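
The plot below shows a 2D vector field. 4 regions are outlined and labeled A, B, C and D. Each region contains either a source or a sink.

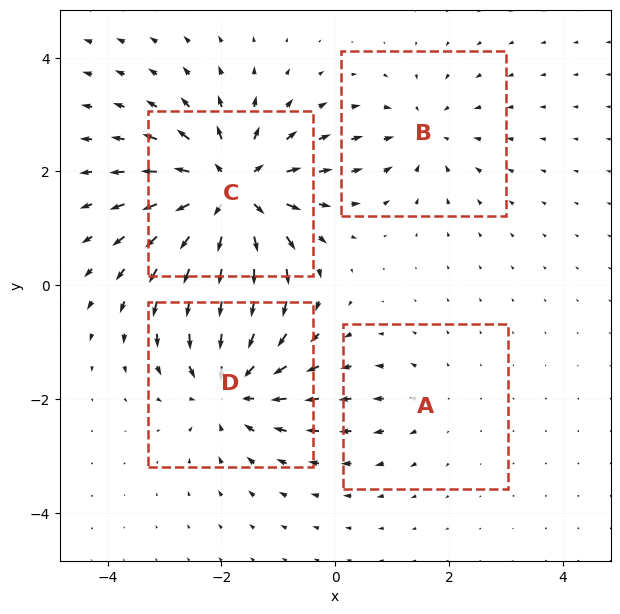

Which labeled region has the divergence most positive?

Divergence at each region's feature centre — A: about +2, B: about -3, C: about +7, D: about -5. Region C is most positive.

C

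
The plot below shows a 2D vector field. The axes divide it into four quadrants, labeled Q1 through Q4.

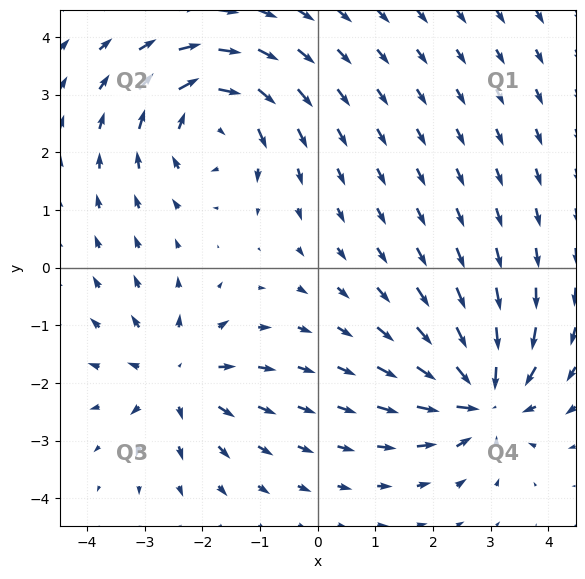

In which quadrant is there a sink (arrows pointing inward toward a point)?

The sink sits at approximately (2.9, -2.3), which lies in quadrant Q4. The divergence there is about -7, negative as expected for a sink.

Q4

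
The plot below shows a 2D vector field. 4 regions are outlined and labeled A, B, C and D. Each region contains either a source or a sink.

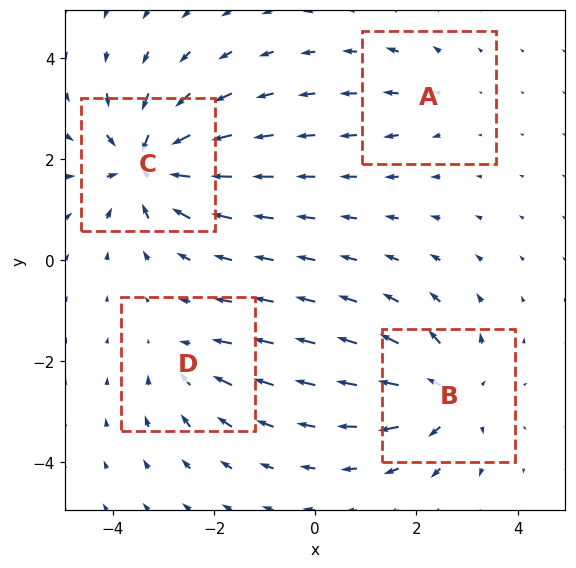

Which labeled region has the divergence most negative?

C

Divergence at each region's feature centre — A: about +2, B: about +6, C: about -7, D: about -3. Region C is most negative.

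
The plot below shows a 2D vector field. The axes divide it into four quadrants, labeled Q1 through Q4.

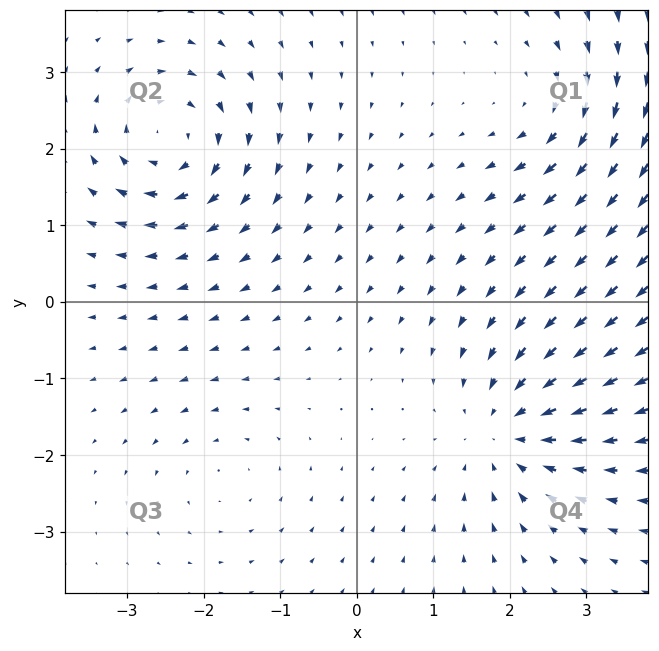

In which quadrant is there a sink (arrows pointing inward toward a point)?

Q4

The sink sits at approximately (2.0, -1.7), which lies in quadrant Q4. The divergence there is about -5, negative as expected for a sink.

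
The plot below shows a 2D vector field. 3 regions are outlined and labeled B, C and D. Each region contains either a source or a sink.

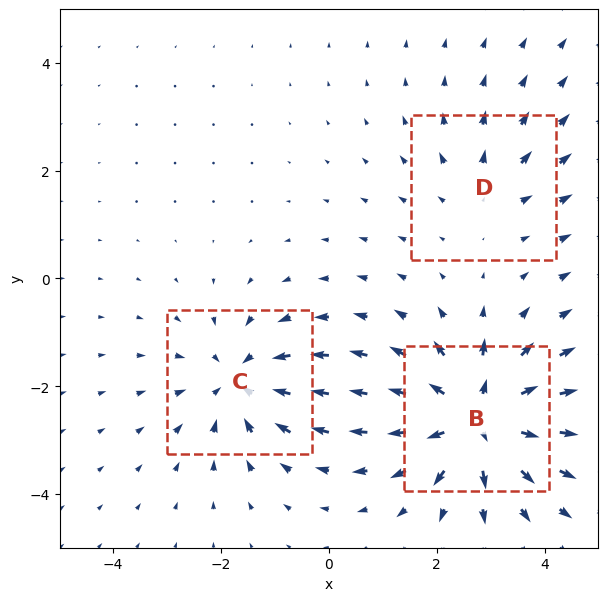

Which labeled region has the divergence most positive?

B

Divergence at each region's feature centre — B: about +5, C: about -3, D: about +2. Region B is most positive.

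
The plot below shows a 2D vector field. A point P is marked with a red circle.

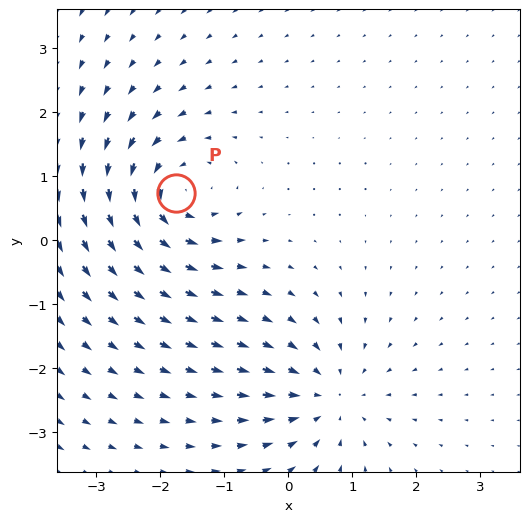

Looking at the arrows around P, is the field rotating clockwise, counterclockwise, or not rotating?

counterclockwise

Near P at (-1.8, 0.7) the arrows circulate counterclockwise. The curl (z-component) there is about +5; positive curl means counterclockwise rotation.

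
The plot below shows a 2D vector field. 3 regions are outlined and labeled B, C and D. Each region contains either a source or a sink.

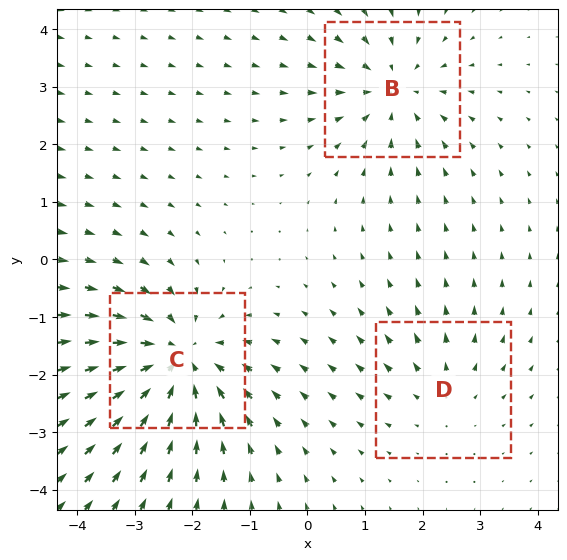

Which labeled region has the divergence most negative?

C

Divergence at each region's feature centre — B: about -3, C: about -5, D: about +2. Region C is most negative.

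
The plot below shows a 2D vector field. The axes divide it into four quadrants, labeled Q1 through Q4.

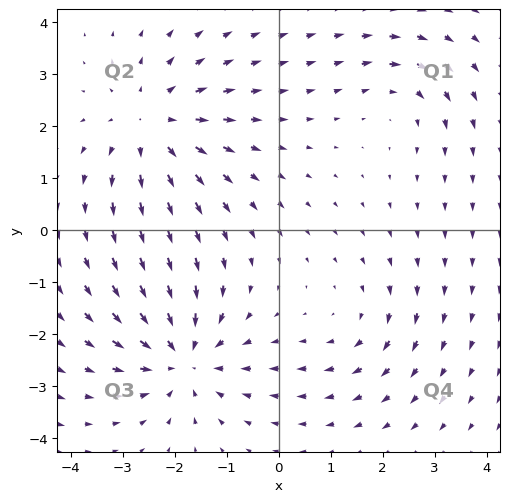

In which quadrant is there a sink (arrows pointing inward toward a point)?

The sink sits at approximately (-1.8, -2.5), which lies in quadrant Q3. The divergence there is about -5, negative as expected for a sink.

Q3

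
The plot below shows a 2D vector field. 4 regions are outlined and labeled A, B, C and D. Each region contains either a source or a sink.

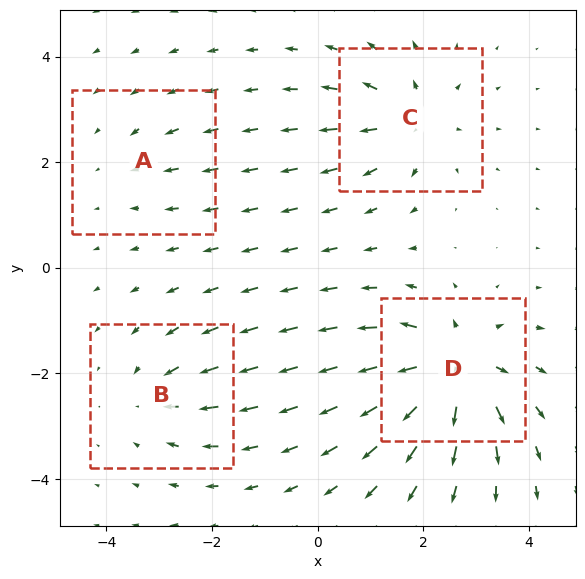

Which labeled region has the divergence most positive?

Divergence at each region's feature centre — A: about -2, B: about -4, C: about +5, D: about +8. Region D is most positive.

D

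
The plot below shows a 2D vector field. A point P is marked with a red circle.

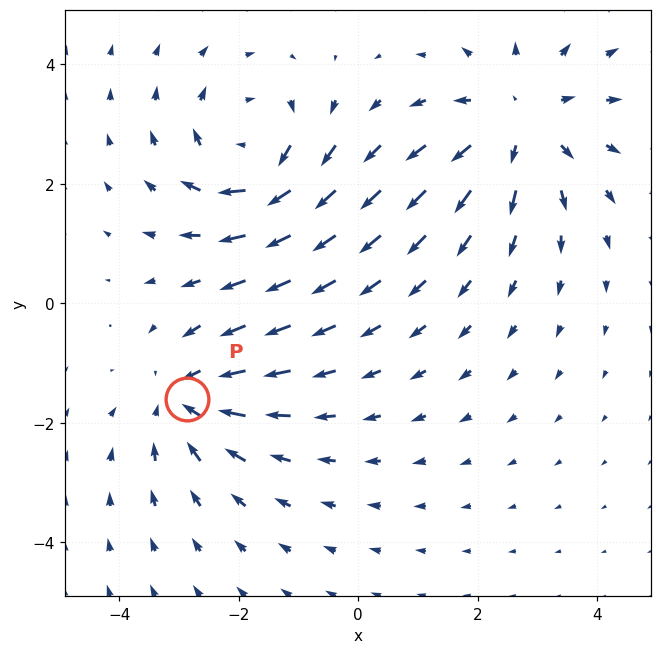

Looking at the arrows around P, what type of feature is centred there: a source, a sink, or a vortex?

sink

At P (-2.9, -1.6) the arrows converge inward. Divergence about -4, curl ≈0 — negative divergence with near-zero curl is a sink.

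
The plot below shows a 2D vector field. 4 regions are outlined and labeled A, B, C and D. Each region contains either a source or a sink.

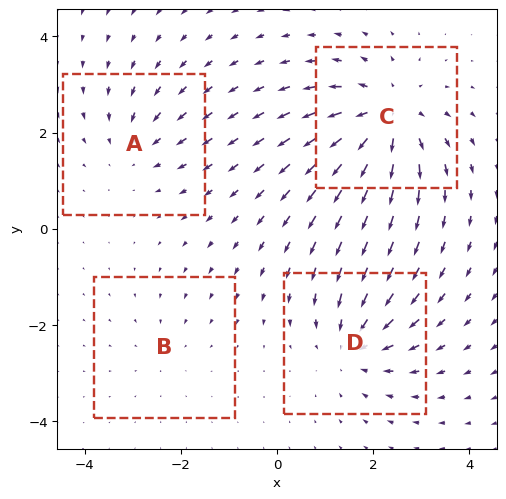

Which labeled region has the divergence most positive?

C

Divergence at each region's feature centre — A: about -3, B: about -2, C: about +6, D: about -5. Region C is most positive.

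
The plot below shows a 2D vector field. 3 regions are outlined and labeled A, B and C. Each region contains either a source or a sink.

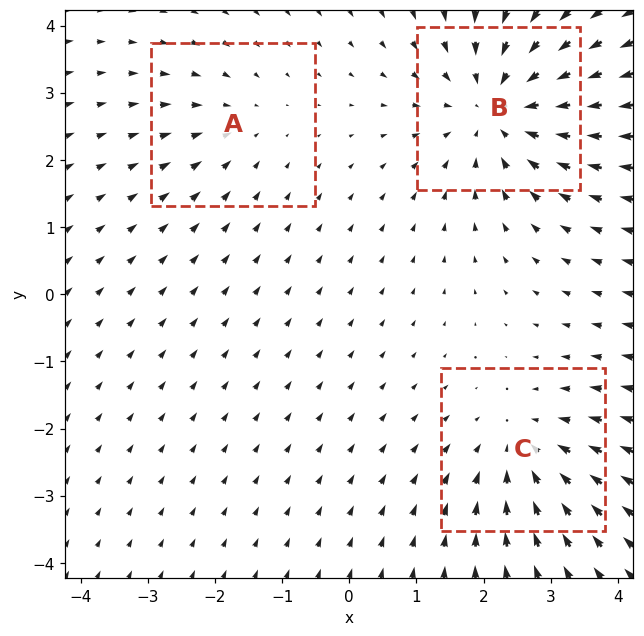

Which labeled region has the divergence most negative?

B

Divergence at each region's feature centre — A: about -2, B: about -4, C: about -3. Region B is most negative.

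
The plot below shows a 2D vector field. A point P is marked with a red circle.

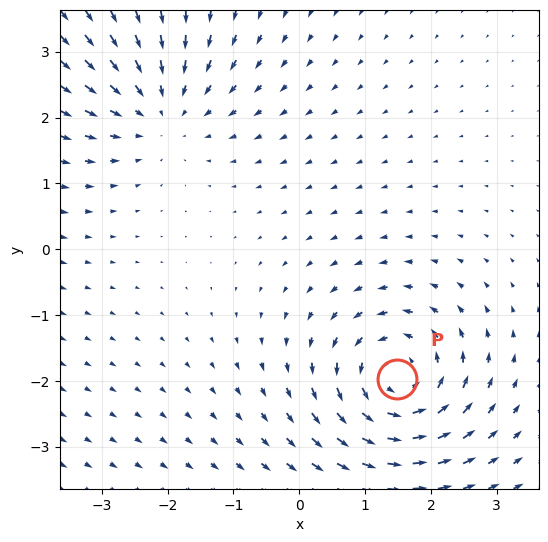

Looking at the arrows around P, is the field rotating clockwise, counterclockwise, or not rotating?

Near P at (1.5, -2.0) the arrows circulate counterclockwise. The curl (z-component) there is about +4; positive curl means counterclockwise rotation.

counterclockwise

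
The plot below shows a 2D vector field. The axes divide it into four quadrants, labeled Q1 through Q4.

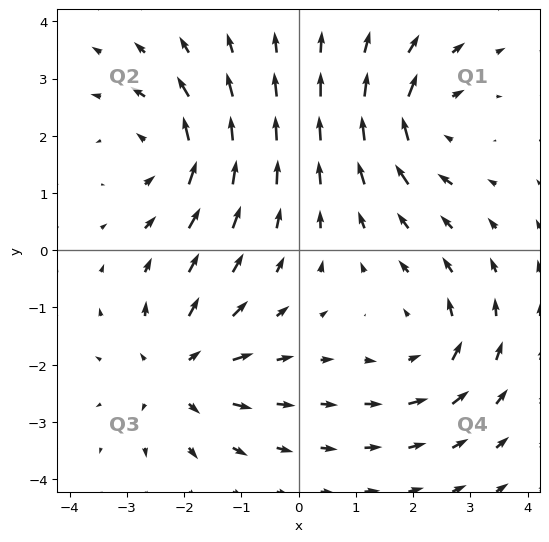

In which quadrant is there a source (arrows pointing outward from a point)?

Q3

The source sits at approximately (-2.1, -2.1), which lies in quadrant Q3. The divergence there is about +5, positive as expected for a source.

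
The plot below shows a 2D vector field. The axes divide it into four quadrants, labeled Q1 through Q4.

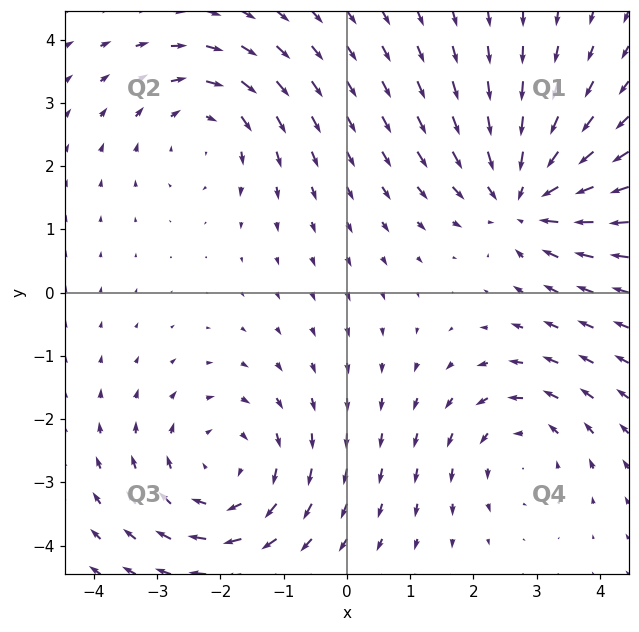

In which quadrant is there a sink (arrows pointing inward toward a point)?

Q1

The sink sits at approximately (2.8, 1.5), which lies in quadrant Q1. The divergence there is about -5, negative as expected for a sink.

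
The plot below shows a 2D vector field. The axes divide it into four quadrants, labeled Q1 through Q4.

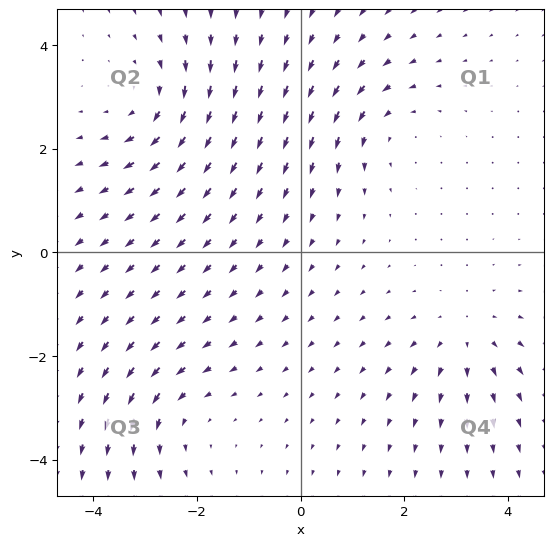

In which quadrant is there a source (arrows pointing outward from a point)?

The source sits at approximately (3.2, -1.6), which lies in quadrant Q4. The divergence there is about +3, positive as expected for a source.

Q4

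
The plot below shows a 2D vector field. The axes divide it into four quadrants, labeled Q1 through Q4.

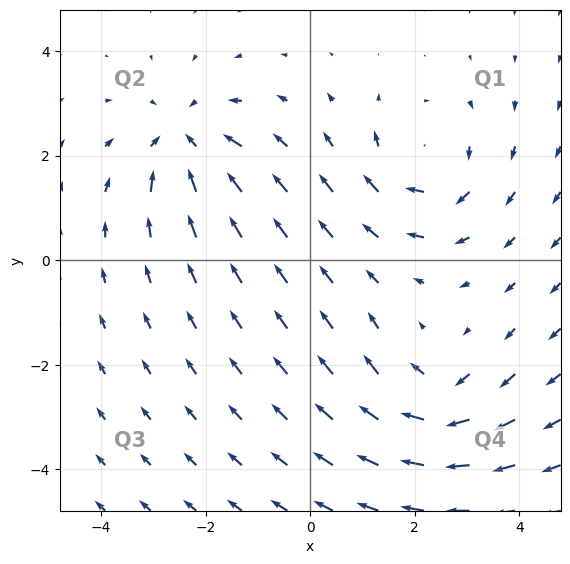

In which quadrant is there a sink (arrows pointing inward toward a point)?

The sink sits at approximately (-2.4, 2.3), which lies in quadrant Q2. The divergence there is about -5, negative as expected for a sink.

Q2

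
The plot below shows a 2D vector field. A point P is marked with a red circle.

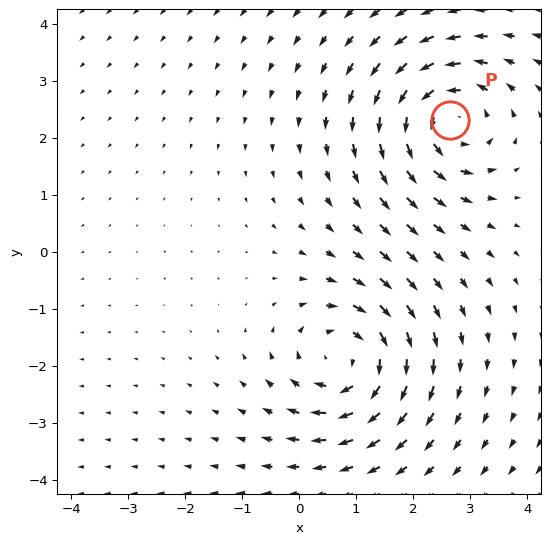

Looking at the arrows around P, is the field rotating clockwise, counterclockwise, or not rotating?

Near P at (2.6, 2.3) the arrows circulate counterclockwise. The curl (z-component) there is about +5; positive curl means counterclockwise rotation.

counterclockwise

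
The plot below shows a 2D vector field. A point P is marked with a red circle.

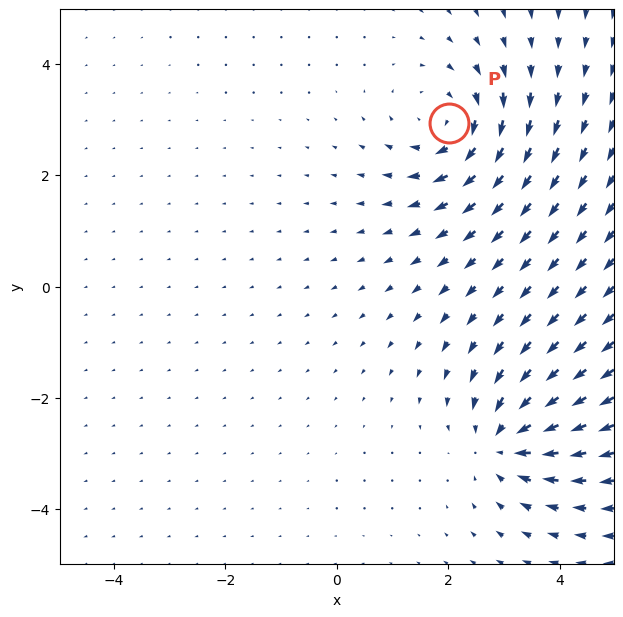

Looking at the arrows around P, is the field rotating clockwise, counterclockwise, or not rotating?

clockwise

Near P at (2.0, 2.9) the arrows circulate clockwise. The curl (z-component) there is about -4; negative curl means clockwise rotation.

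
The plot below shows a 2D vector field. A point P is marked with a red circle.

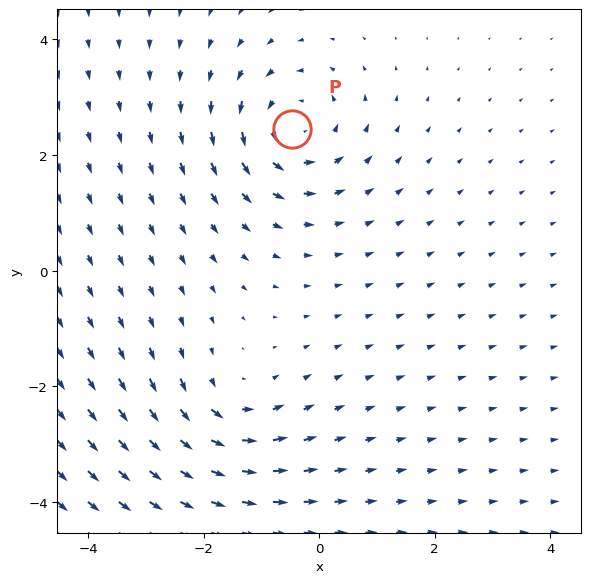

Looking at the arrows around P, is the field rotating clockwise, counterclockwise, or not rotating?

Near P at (-0.5, 2.5) the arrows circulate counterclockwise. The curl (z-component) there is about +4; positive curl means counterclockwise rotation.

counterclockwise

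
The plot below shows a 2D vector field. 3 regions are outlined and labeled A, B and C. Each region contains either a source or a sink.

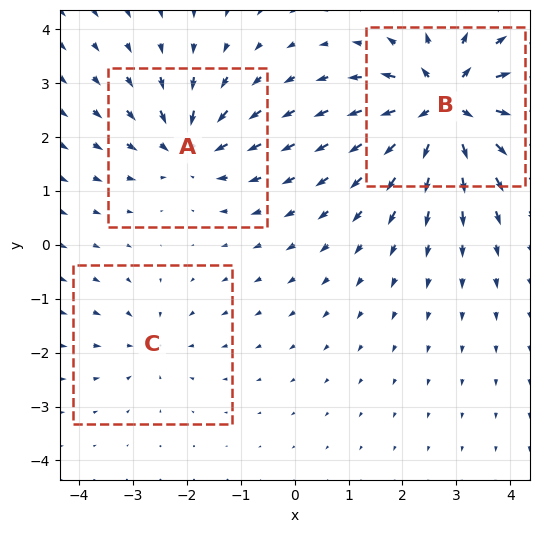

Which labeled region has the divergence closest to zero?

Divergence at each region's feature centre — A: about -4, B: about +6, C: about -2. Region C is closest to zero.

C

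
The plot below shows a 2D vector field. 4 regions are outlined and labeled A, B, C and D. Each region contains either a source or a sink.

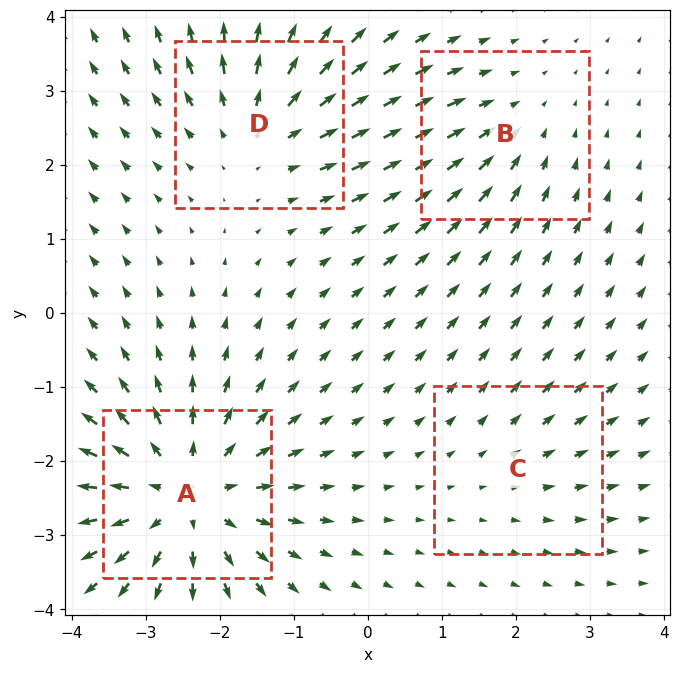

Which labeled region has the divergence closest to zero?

Divergence at each region's feature centre — A: about +6, B: about -3, C: about +2, D: about +4. Region C is closest to zero.

C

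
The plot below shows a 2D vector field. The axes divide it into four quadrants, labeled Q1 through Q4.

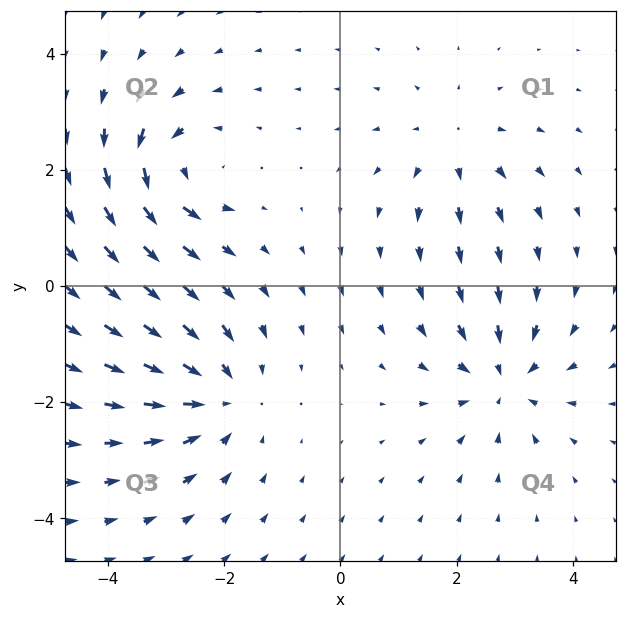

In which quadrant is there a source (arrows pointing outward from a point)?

The source sits at approximately (1.9, 2.4), which lies in quadrant Q1. The divergence there is about +3, positive as expected for a source.

Q1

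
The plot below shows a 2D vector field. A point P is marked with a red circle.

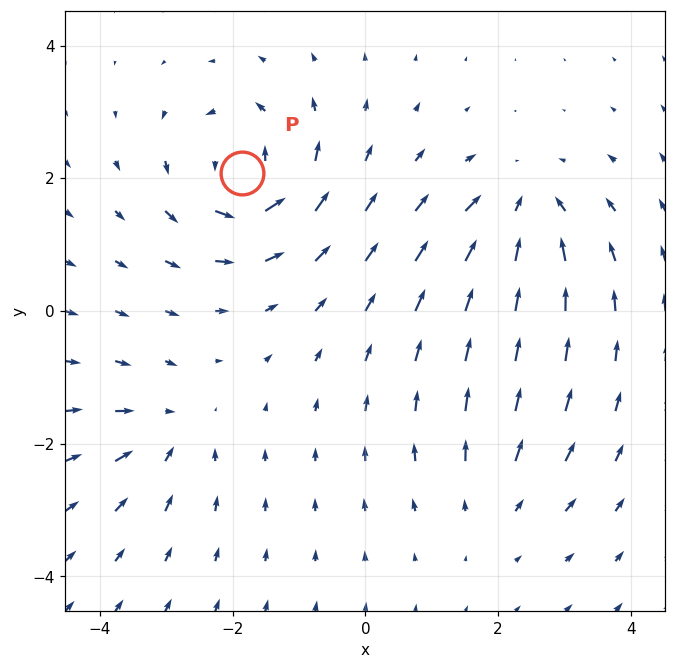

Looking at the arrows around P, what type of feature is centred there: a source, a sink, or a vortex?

At P (-1.9, 2.1) the arrows circulate counterclockwise. Divergence ≈0, curl about +6 — near-zero divergence with nonzero curl is a vortex.

vortex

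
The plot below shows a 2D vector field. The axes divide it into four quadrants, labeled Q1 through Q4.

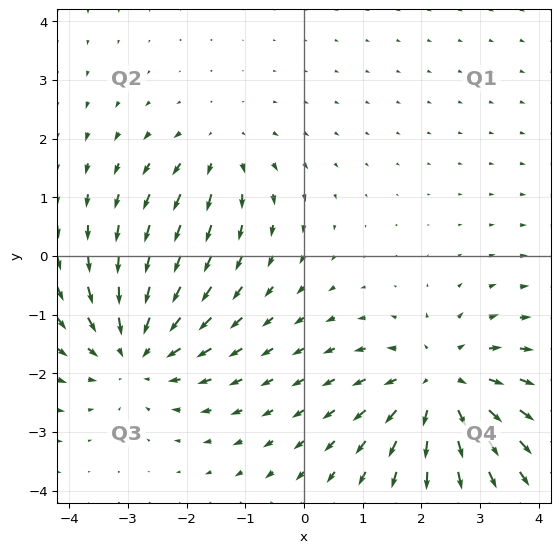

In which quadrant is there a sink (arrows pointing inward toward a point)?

Q3

The sink sits at approximately (-2.9, -1.6), which lies in quadrant Q3. The divergence there is about -4, negative as expected for a sink.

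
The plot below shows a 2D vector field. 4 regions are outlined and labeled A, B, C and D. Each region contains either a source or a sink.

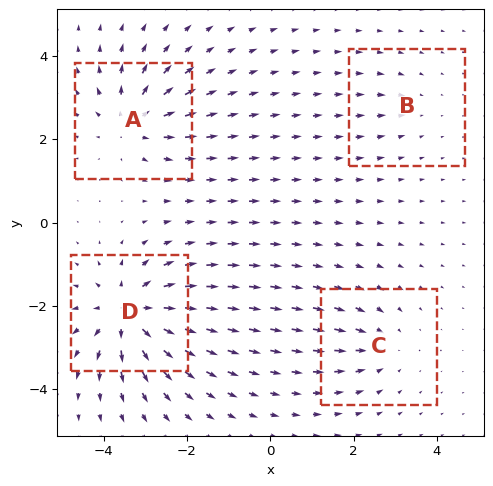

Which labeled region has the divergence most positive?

D

Divergence at each region's feature centre — A: about +6, B: about -2, C: about -4, D: about +8. Region D is most positive.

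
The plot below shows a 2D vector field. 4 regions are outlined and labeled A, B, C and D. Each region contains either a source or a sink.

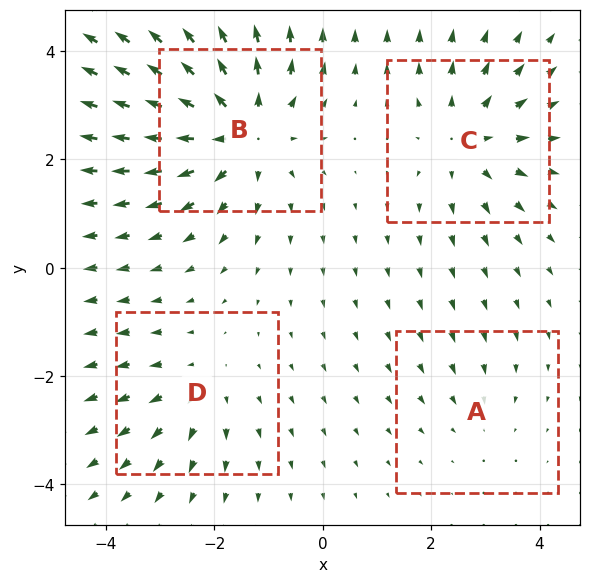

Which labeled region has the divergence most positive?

Divergence at each region's feature centre — A: about -2, B: about +6, C: about +4, D: about +3. Region B is most positive.

B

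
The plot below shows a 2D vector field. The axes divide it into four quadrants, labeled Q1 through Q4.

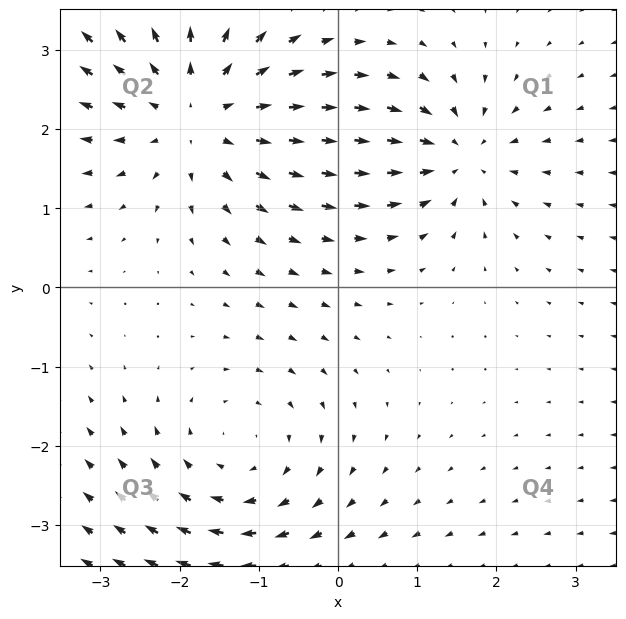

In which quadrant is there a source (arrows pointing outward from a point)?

Q2

The source sits at approximately (-1.8, 2.2), which lies in quadrant Q2. The divergence there is about +4, positive as expected for a source.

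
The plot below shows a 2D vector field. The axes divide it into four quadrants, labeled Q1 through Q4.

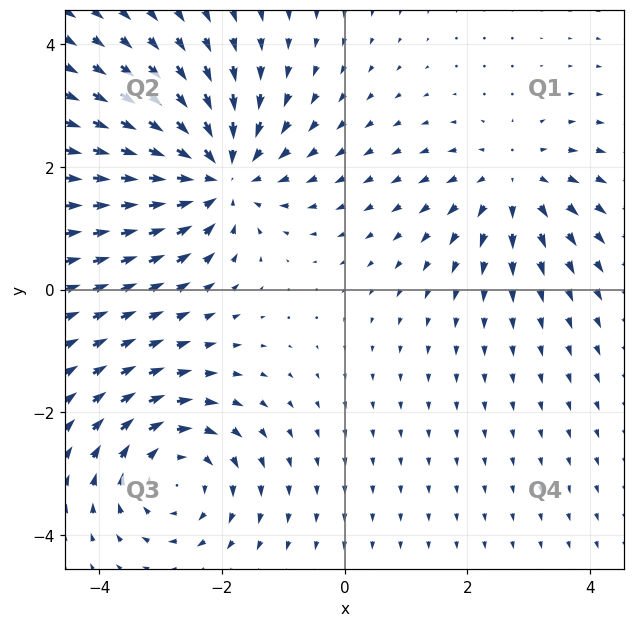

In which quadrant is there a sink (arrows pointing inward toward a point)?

Q2

The sink sits at approximately (-2.1, 1.9), which lies in quadrant Q2. The divergence there is about -4, negative as expected for a sink.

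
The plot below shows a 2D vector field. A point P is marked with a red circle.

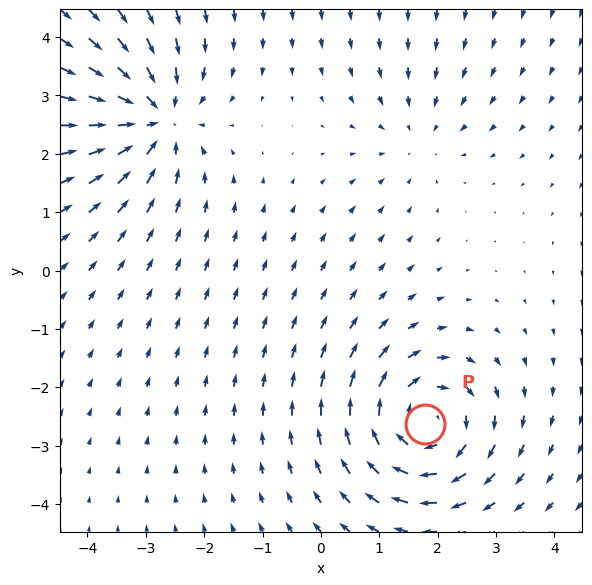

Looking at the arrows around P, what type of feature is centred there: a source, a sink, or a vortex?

vortex

At P (1.8, -2.6) the arrows circulate clockwise. Divergence ≈0, curl about -5 — near-zero divergence with nonzero curl is a vortex.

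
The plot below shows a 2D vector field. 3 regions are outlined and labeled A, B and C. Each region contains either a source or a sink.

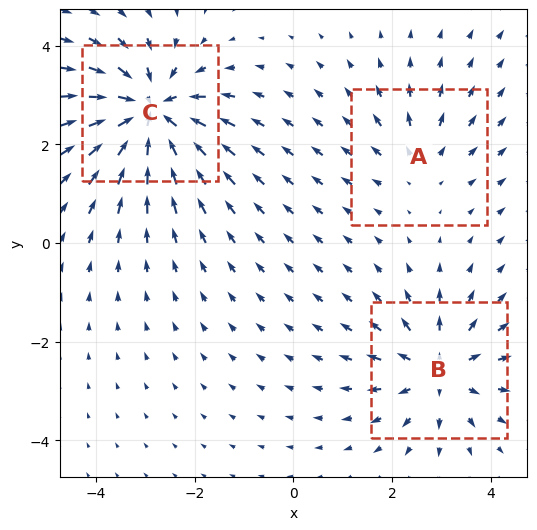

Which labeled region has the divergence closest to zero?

A

Divergence at each region's feature centre — A: about +2, B: about +4, C: about -5. Region A is closest to zero.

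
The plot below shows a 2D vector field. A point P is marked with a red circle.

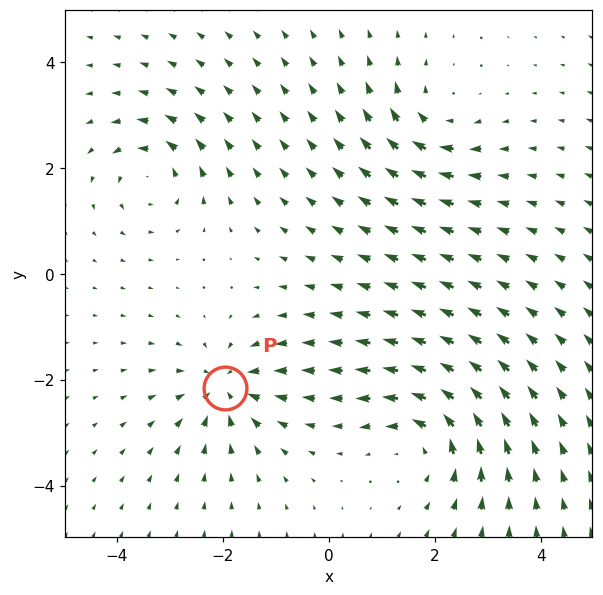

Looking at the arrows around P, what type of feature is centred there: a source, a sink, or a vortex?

At P (-2.0, -2.2) the arrows converge inward. Divergence about -5, curl ≈0 — negative divergence with near-zero curl is a sink.

sink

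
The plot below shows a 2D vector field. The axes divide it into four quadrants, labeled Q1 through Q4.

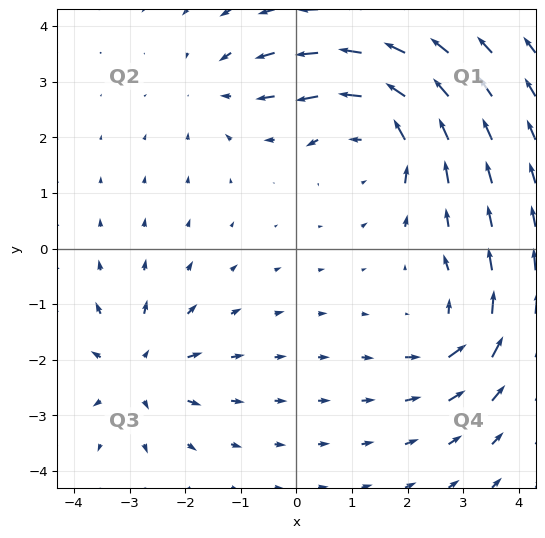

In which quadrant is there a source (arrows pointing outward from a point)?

Q3

The source sits at approximately (-2.9, -2.2), which lies in quadrant Q3. The divergence there is about +4, positive as expected for a source.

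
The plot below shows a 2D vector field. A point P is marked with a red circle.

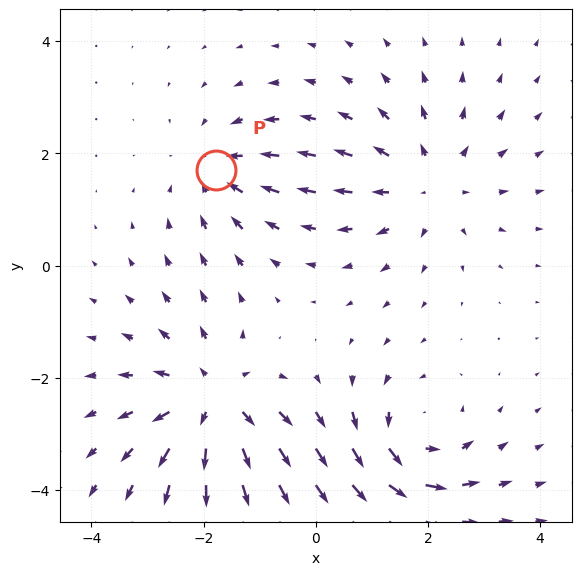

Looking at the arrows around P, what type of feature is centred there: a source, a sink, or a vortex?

sink

At P (-1.8, 1.7) the arrows converge inward. Divergence about -3, curl ≈0 — negative divergence with near-zero curl is a sink.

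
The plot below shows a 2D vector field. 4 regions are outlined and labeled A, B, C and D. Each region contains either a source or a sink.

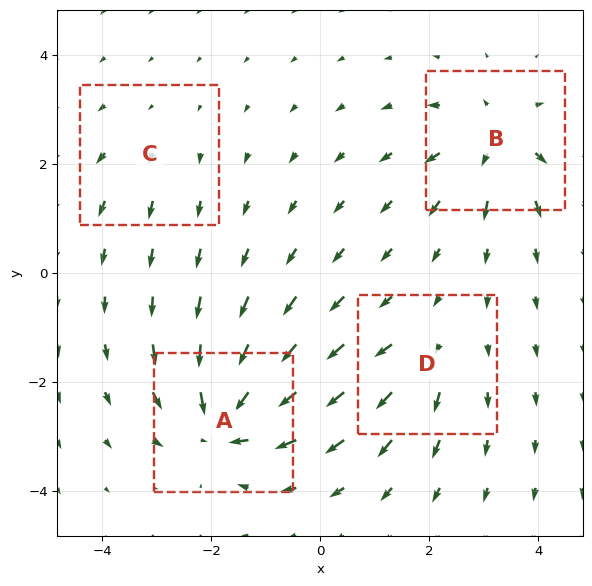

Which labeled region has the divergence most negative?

Divergence at each region's feature centre — A: about -8, B: about +6, C: about +2, D: about +4. Region A is most negative.

A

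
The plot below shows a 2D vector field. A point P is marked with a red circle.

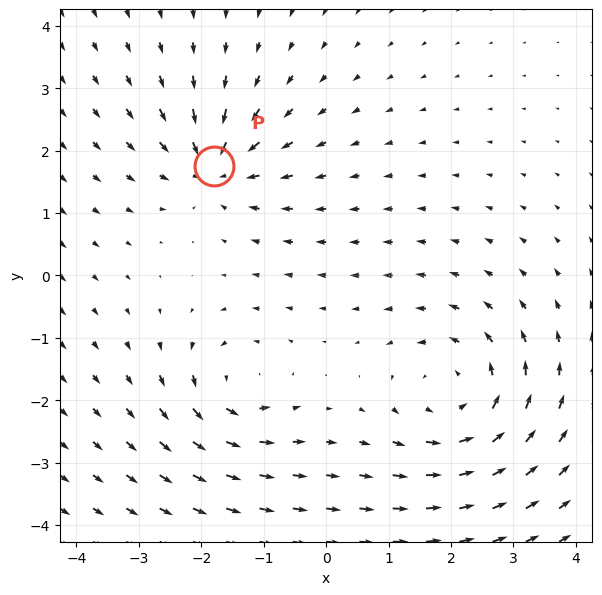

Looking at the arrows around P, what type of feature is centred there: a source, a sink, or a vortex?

At P (-1.8, 1.8) the arrows converge inward. Divergence about -4, curl ≈0 — negative divergence with near-zero curl is a sink.

sink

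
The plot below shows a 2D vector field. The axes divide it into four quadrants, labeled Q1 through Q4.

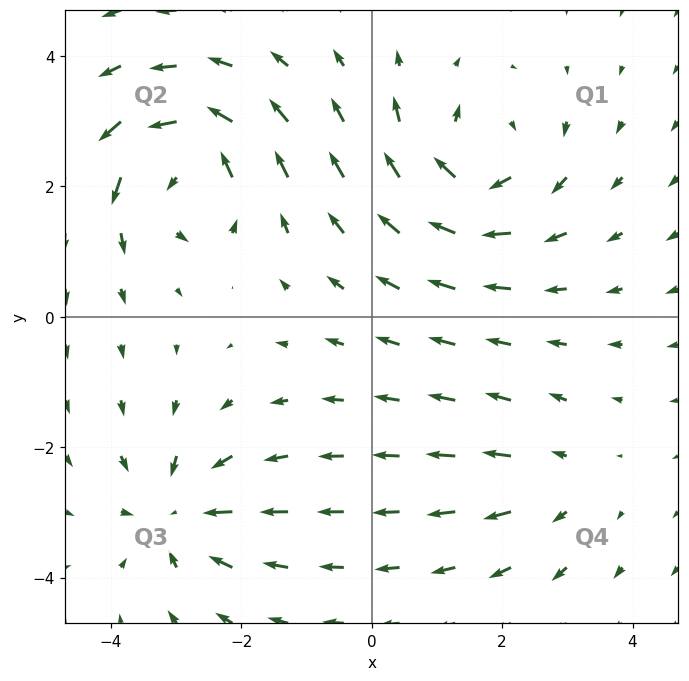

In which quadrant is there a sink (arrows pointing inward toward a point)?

The sink sits at approximately (-3.0, -3.0), which lies in quadrant Q3. The divergence there is about -5, negative as expected for a sink.

Q3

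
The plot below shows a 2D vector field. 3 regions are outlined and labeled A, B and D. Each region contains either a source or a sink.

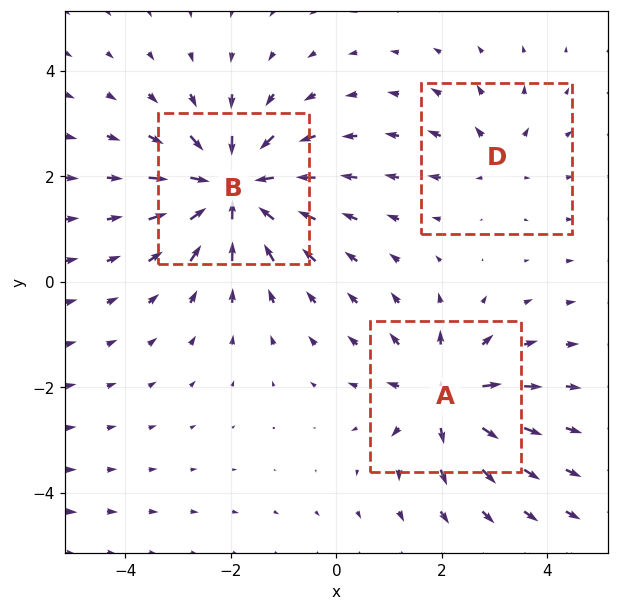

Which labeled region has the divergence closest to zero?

Divergence at each region's feature centre — A: about +4, B: about -6, D: about +2. Region D is closest to zero.

D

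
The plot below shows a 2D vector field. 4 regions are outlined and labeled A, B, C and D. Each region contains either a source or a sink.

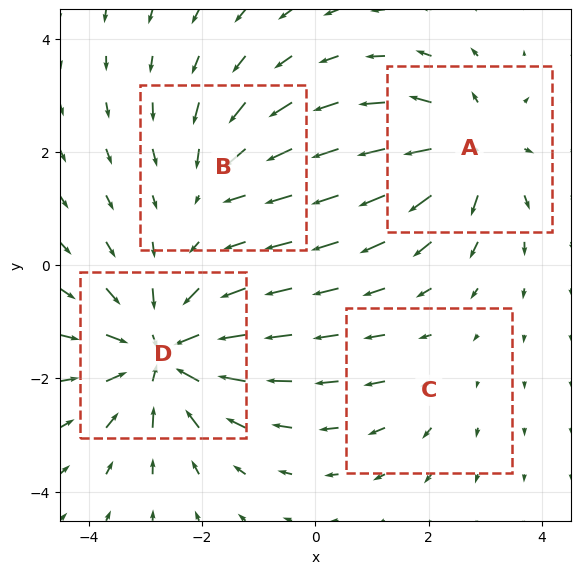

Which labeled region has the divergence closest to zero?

C

Divergence at each region's feature centre — A: about +4, B: about -3, C: about +2, D: about -6. Region C is closest to zero.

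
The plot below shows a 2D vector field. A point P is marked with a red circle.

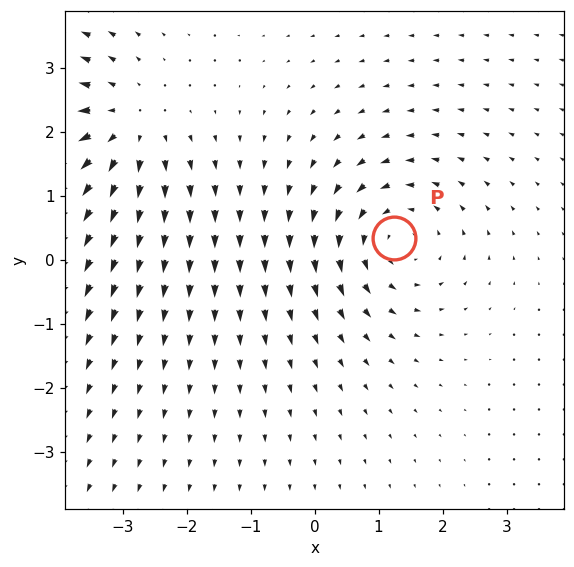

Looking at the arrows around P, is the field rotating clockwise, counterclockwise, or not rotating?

Near P at (1.2, 0.3) the arrows circulate counterclockwise. The curl (z-component) there is about +4; positive curl means counterclockwise rotation.

counterclockwise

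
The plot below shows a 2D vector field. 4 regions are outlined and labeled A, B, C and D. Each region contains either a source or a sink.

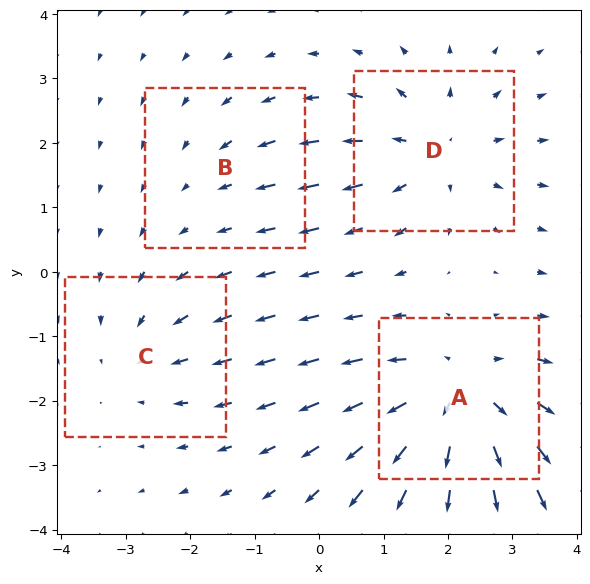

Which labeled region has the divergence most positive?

Divergence at each region's feature centre — A: about +6, B: about -2, C: about -3, D: about +4. Region A is most positive.

A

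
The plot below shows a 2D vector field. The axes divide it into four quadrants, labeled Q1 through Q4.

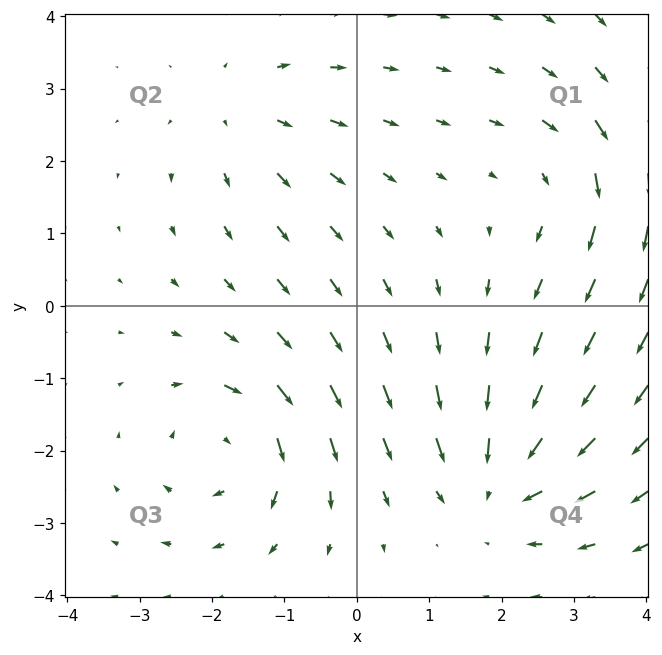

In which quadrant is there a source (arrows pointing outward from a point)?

Q2

The source sits at approximately (-1.6, 2.7), which lies in quadrant Q2. The divergence there is about +3, positive as expected for a source.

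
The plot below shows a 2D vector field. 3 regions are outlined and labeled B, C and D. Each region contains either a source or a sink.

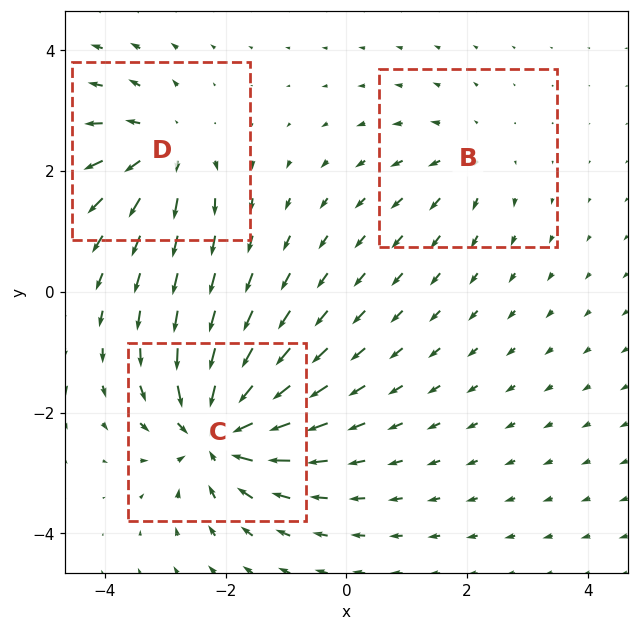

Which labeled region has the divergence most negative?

C

Divergence at each region's feature centre — B: about +3, C: about -6, D: about +4. Region C is most negative.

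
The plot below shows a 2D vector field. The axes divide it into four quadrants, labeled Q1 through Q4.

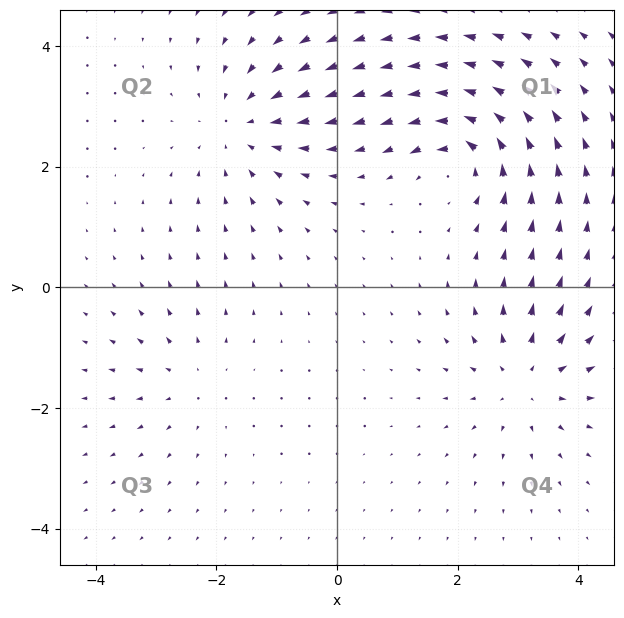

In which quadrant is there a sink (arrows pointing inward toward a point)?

The sink sits at approximately (-1.6, 2.7), which lies in quadrant Q2. The divergence there is about -4, negative as expected for a sink.

Q2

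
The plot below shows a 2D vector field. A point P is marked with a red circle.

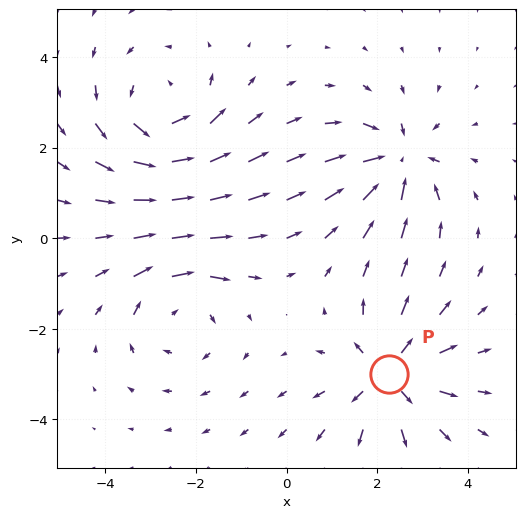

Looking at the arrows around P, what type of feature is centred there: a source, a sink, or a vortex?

At P (2.3, -3.0) the arrows spread outward. Divergence about +5, curl ≈0 — positive divergence with near-zero curl is a source.

source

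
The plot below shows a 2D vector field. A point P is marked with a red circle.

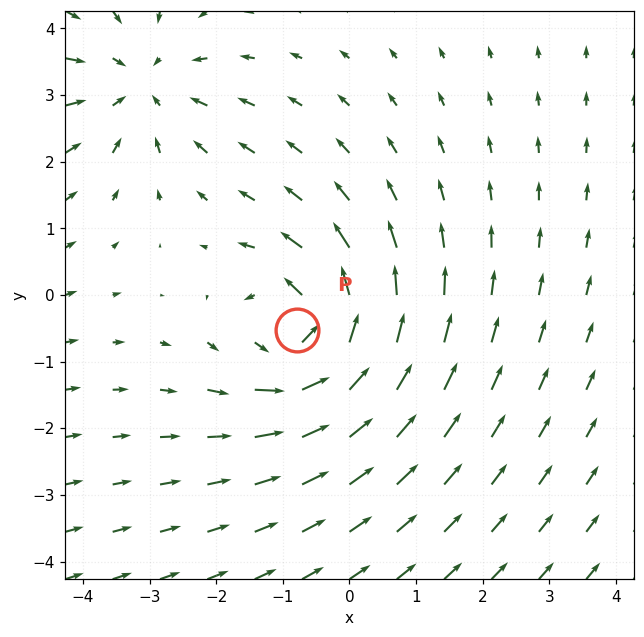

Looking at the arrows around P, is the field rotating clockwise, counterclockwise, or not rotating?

Near P at (-0.8, -0.5) the arrows circulate counterclockwise. The curl (z-component) there is about +5; positive curl means counterclockwise rotation.

counterclockwise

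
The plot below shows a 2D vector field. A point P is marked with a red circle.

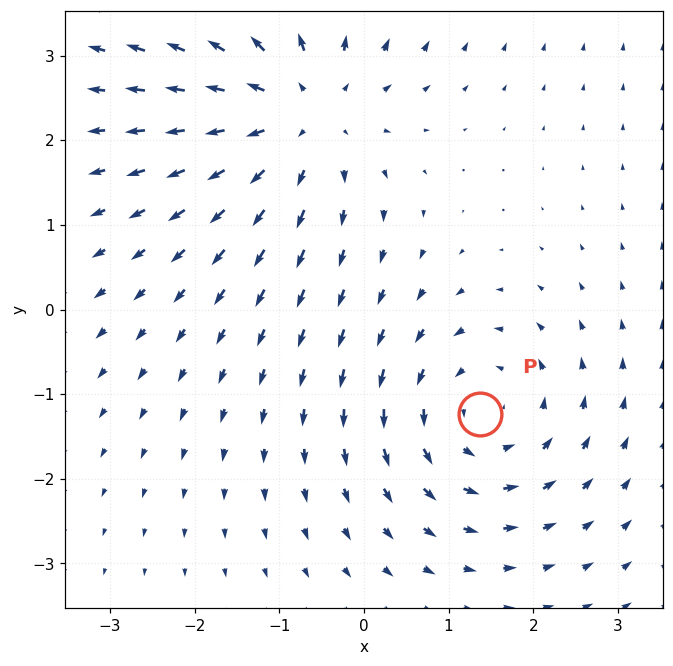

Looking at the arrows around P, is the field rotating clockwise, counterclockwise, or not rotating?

Near P at (1.4, -1.2) the arrows circulate counterclockwise. The curl (z-component) there is about +4; positive curl means counterclockwise rotation.

counterclockwise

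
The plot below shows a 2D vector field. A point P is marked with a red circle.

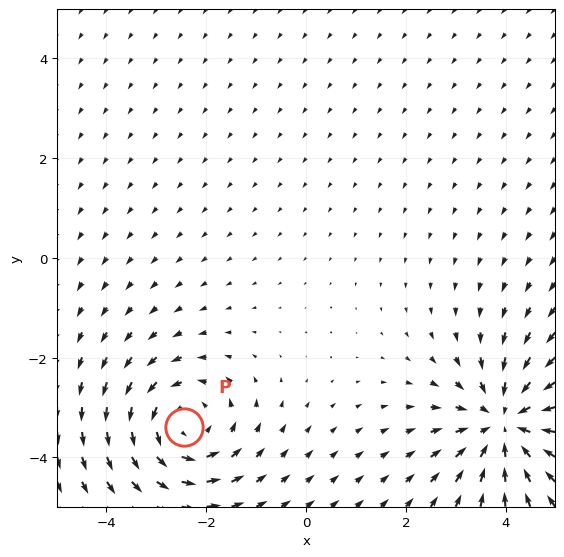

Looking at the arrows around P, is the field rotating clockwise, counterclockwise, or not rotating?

counterclockwise

Near P at (-2.5, -3.4) the arrows circulate counterclockwise. The curl (z-component) there is about +4; positive curl means counterclockwise rotation.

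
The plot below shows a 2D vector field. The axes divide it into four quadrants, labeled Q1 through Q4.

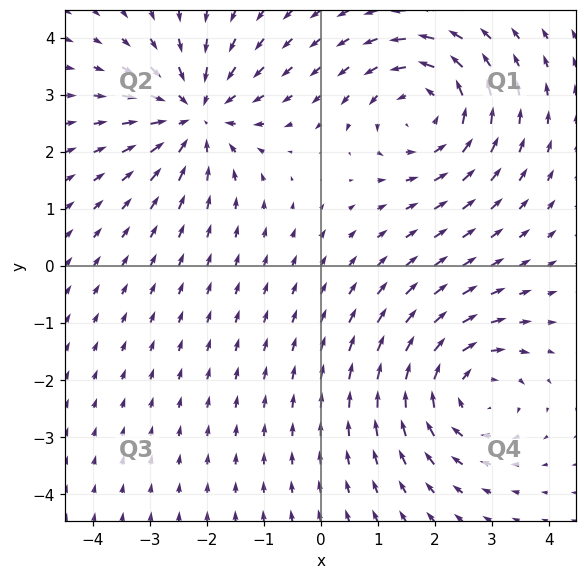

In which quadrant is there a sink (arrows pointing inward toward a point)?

The sink sits at approximately (-2.2, 2.6), which lies in quadrant Q2. The divergence there is about -5, negative as expected for a sink.

Q2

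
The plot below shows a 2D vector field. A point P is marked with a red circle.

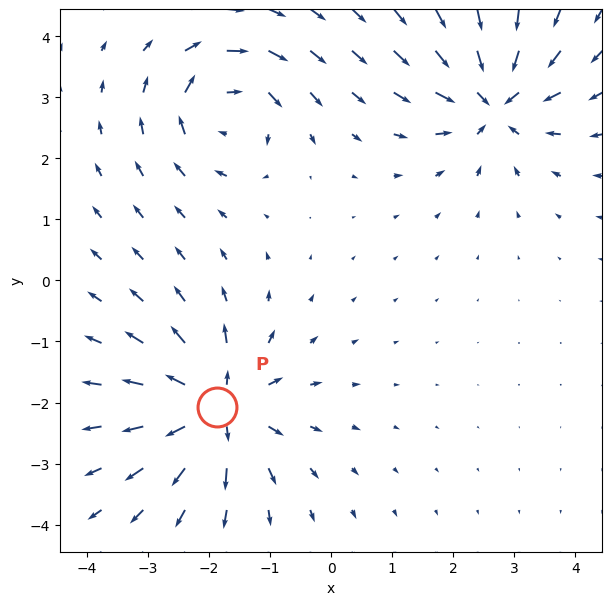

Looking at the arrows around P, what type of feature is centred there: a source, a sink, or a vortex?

source

At P (-1.9, -2.1) the arrows spread outward. Divergence about +7, curl ≈0 — positive divergence with near-zero curl is a source.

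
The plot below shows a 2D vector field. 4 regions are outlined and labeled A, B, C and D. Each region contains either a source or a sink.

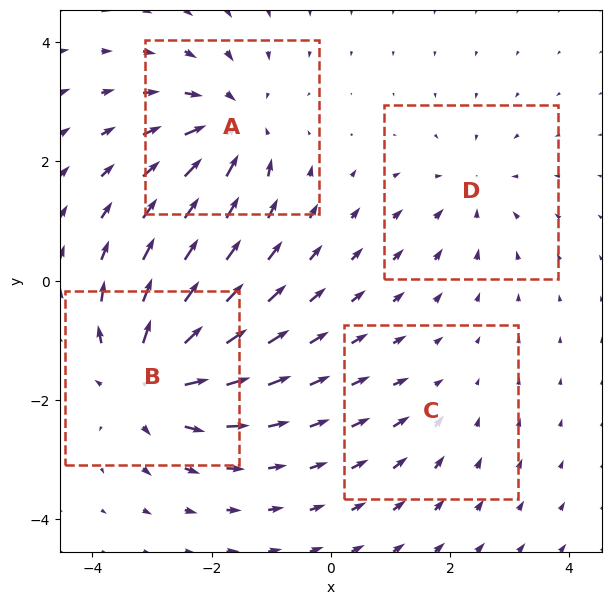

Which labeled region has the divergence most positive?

Divergence at each region's feature centre — A: about -5, B: about +7, C: about -2, D: about -3. Region B is most positive.

B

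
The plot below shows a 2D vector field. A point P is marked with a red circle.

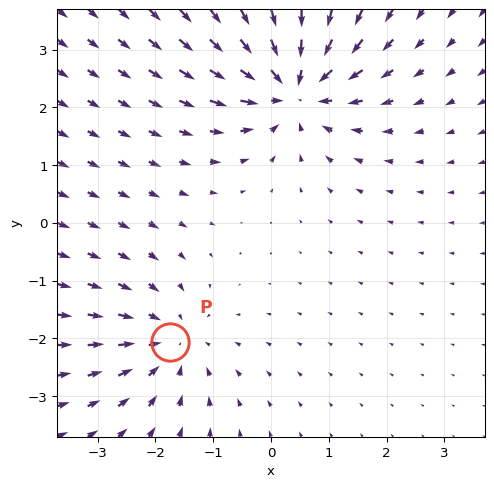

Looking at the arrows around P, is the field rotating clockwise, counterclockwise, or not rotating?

not rotating

Near P at (-1.8, -2.1) the arrows show no circulation. The curl there is ≈0.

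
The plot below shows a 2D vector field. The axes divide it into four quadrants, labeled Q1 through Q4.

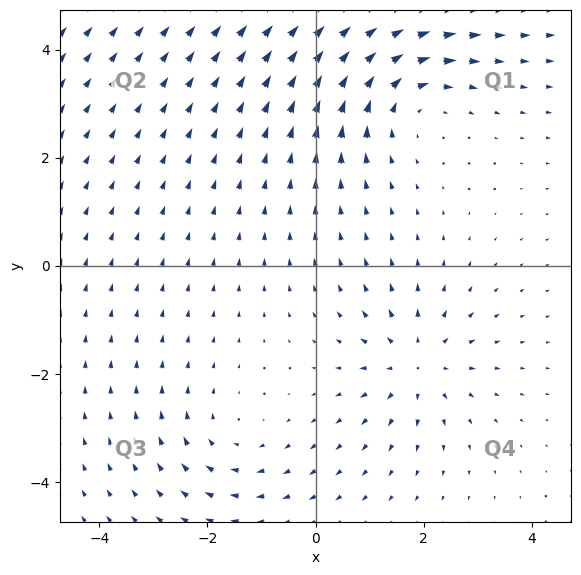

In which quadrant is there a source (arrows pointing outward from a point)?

Q4

The source sits at approximately (1.9, -1.8), which lies in quadrant Q4. The divergence there is about +4, positive as expected for a source.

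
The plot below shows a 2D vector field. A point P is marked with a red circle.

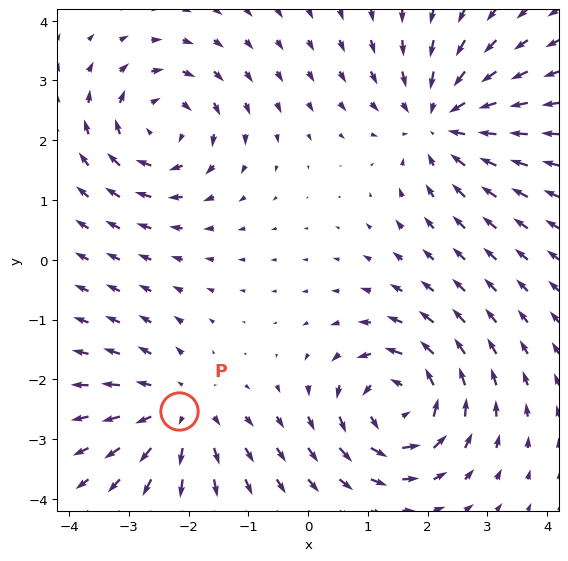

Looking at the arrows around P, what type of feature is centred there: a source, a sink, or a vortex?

At P (-2.2, -2.5) the arrows spread outward. Divergence about +3, curl ≈0 — positive divergence with near-zero curl is a source.

source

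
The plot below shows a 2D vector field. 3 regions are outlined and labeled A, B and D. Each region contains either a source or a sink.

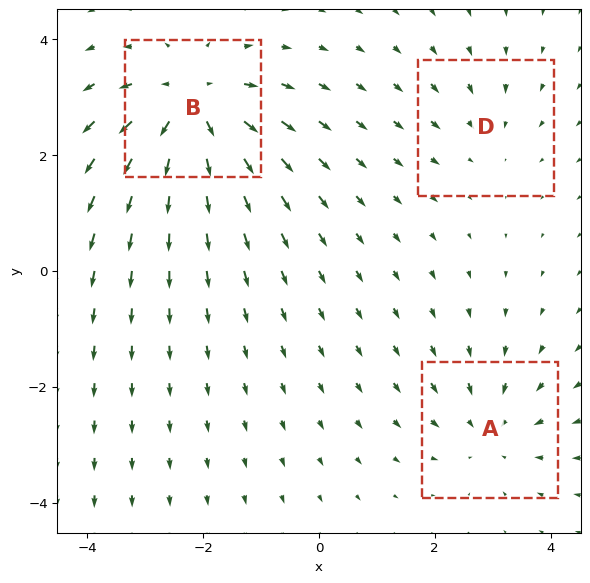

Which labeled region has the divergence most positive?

B

Divergence at each region's feature centre — A: about -3, B: about +5, D: about -2. Region B is most positive.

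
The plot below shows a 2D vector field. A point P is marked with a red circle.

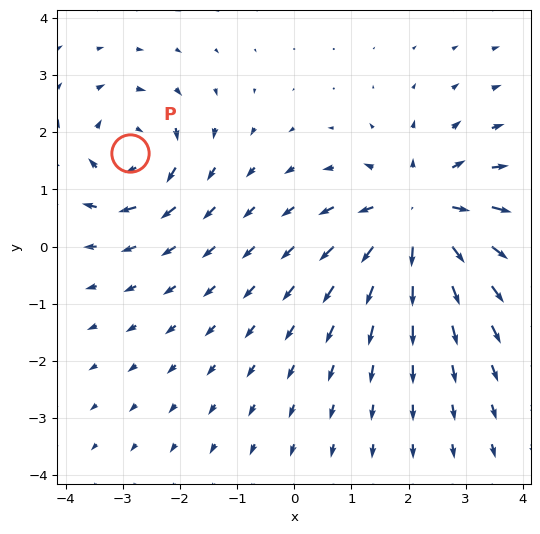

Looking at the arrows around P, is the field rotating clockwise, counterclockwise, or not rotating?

Near P at (-2.9, 1.6) the arrows circulate clockwise. The curl (z-component) there is about -4; negative curl means clockwise rotation.

clockwise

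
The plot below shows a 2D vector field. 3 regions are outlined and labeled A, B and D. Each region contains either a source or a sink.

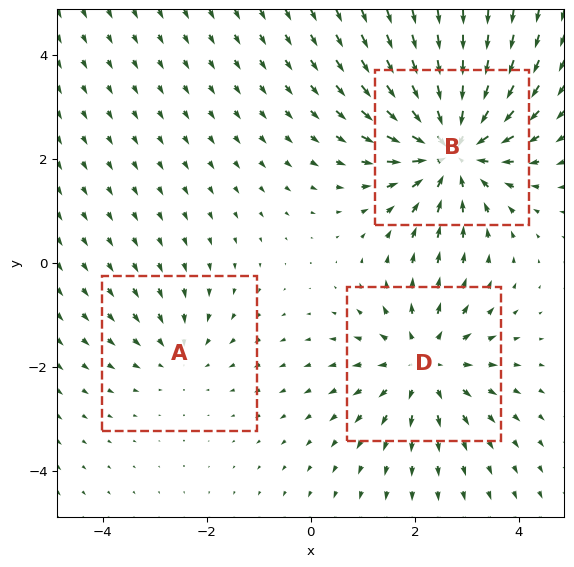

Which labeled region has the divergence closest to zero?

Divergence at each region's feature centre — A: about -2, B: about -5, D: about +3. Region A is closest to zero.

A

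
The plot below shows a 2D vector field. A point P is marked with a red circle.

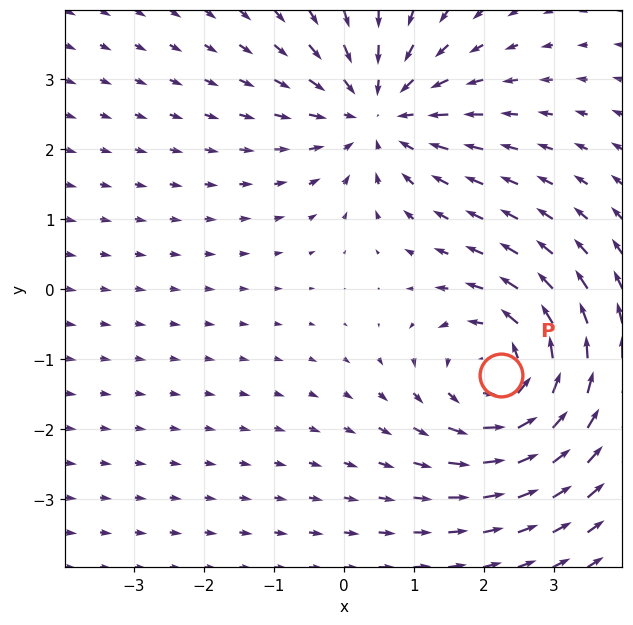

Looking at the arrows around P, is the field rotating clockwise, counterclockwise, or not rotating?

counterclockwise

Near P at (2.3, -1.2) the arrows circulate counterclockwise. The curl (z-component) there is about +3; positive curl means counterclockwise rotation.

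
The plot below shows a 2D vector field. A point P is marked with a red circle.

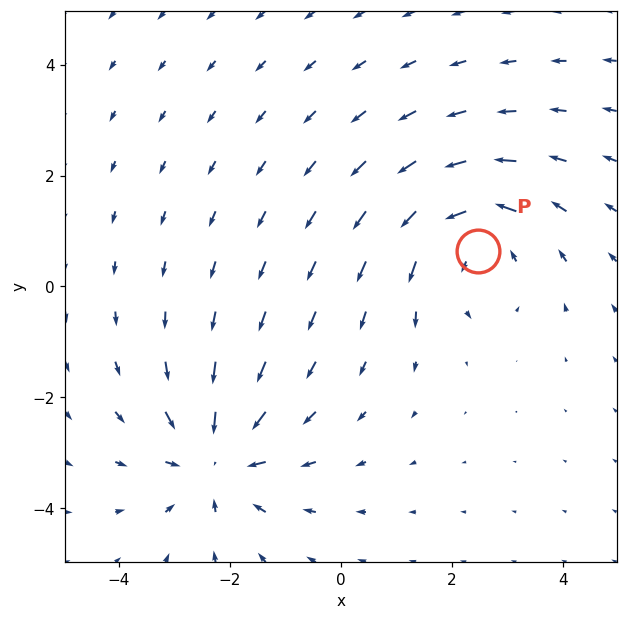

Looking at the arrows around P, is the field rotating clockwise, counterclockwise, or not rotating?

Near P at (2.5, 0.6) the arrows circulate counterclockwise. The curl (z-component) there is about +4; positive curl means counterclockwise rotation.

counterclockwise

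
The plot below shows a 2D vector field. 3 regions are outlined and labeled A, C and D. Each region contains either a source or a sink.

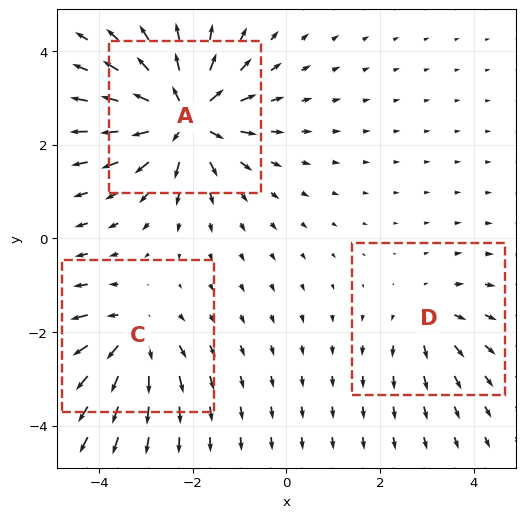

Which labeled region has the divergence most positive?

A

Divergence at each region's feature centre — A: about +6, C: about +4, D: about +2. Region A is most positive.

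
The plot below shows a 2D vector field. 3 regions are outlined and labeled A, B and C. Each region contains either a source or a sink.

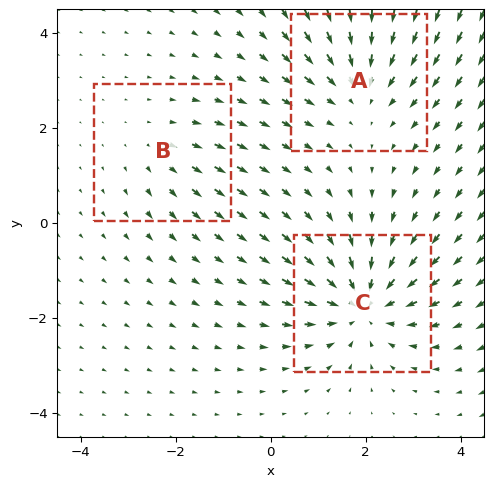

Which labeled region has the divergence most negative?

C

Divergence at each region's feature centre — A: about -3, B: about +2, C: about -4. Region C is most negative.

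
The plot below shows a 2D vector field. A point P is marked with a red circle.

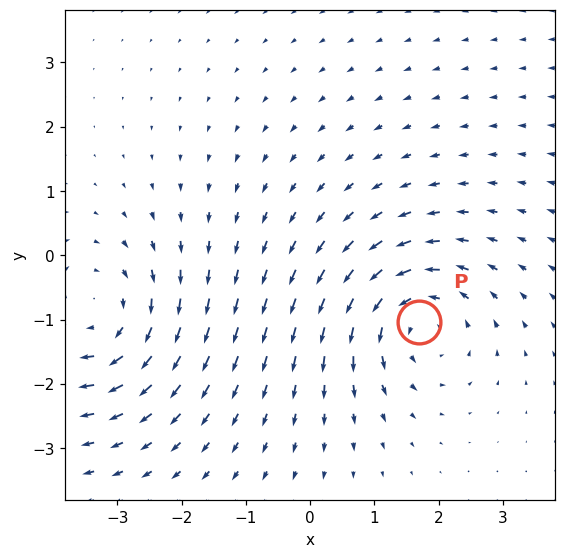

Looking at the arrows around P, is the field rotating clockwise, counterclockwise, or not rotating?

counterclockwise

Near P at (1.7, -1.0) the arrows circulate counterclockwise. The curl (z-component) there is about +4; positive curl means counterclockwise rotation.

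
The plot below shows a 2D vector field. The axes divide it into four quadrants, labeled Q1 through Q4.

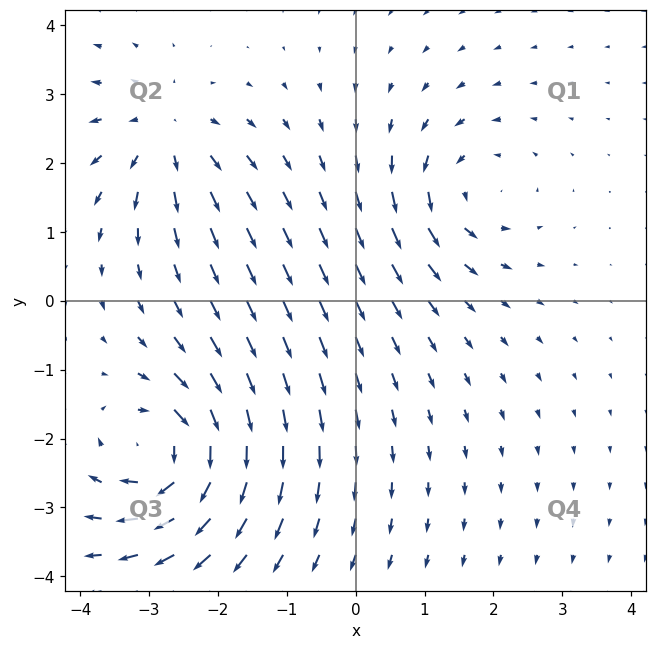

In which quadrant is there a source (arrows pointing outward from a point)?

The source sits at approximately (-2.8, 2.4), which lies in quadrant Q2. The divergence there is about +4, positive as expected for a source.

Q2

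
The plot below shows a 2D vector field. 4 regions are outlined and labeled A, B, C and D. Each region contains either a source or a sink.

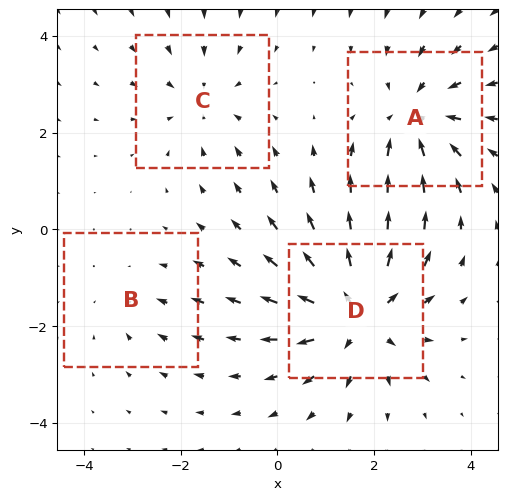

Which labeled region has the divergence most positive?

Divergence at each region's feature centre — A: about -4, B: about -2, C: about -3, D: about +6. Region D is most positive.

D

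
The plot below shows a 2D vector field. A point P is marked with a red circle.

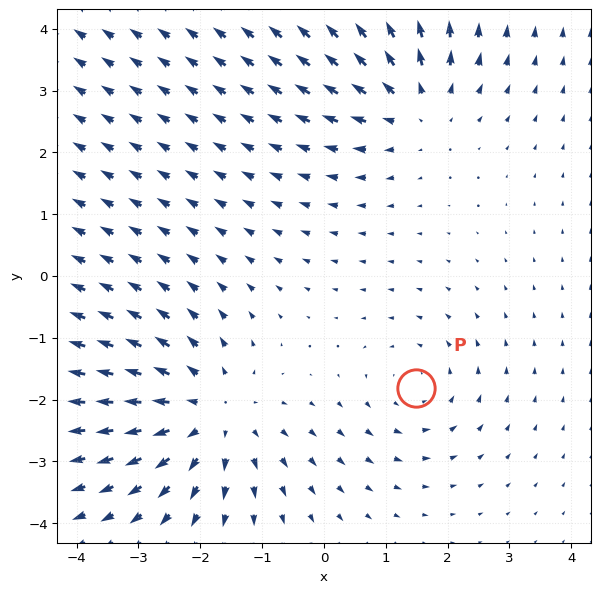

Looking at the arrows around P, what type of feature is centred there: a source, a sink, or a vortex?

vortex

At P (1.5, -1.8) the arrows circulate counterclockwise. Divergence ≈0, curl about +3 — near-zero divergence with nonzero curl is a vortex.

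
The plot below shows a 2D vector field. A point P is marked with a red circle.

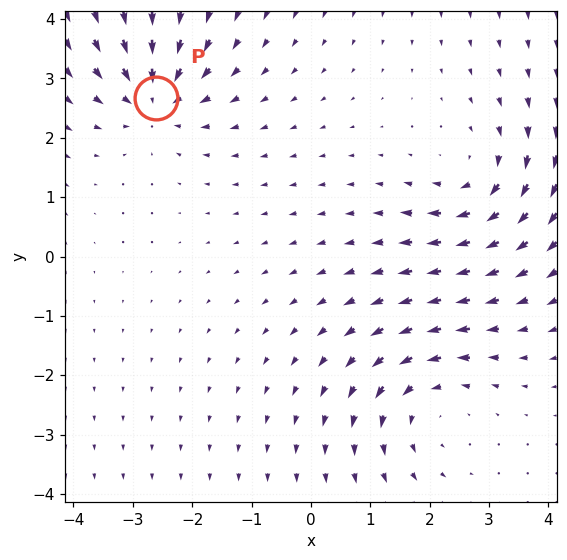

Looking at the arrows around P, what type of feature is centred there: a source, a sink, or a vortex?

At P (-2.6, 2.7) the arrows converge inward. Divergence about -4, curl ≈0 — negative divergence with near-zero curl is a sink.

sink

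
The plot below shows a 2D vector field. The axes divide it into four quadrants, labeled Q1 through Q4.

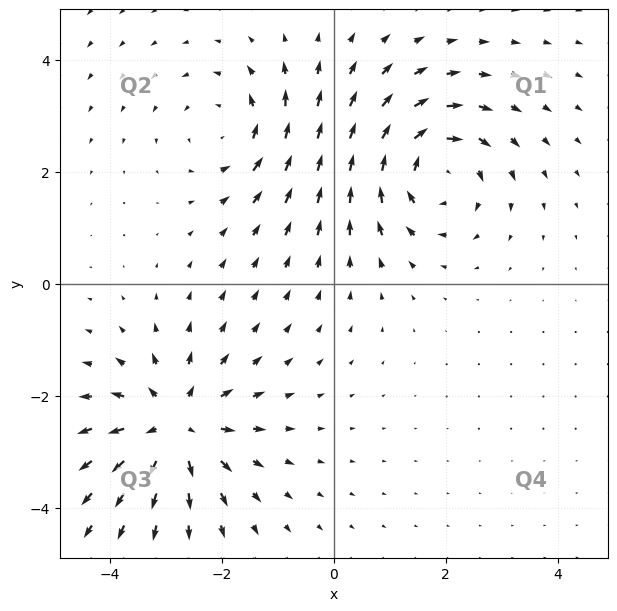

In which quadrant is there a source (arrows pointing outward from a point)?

Q3

The source sits at approximately (-2.8, -2.5), which lies in quadrant Q3. The divergence there is about +5, positive as expected for a source.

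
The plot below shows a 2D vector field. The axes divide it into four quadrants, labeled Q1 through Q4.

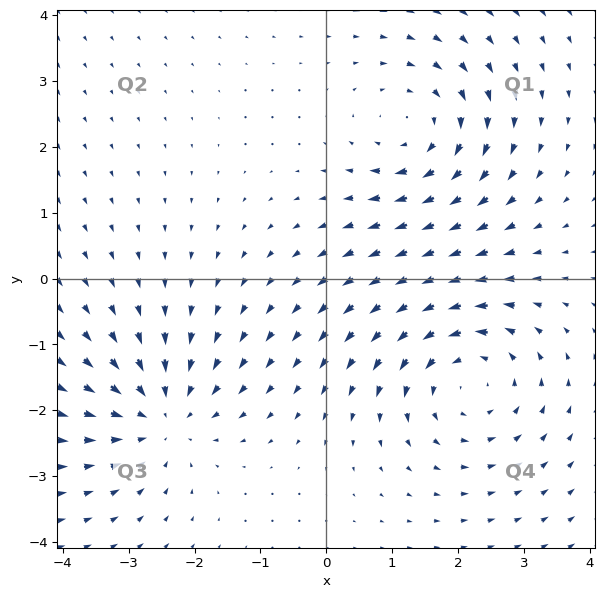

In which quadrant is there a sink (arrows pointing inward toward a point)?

Q3

The sink sits at approximately (-2.5, -2.1), which lies in quadrant Q3. The divergence there is about -4, negative as expected for a sink.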